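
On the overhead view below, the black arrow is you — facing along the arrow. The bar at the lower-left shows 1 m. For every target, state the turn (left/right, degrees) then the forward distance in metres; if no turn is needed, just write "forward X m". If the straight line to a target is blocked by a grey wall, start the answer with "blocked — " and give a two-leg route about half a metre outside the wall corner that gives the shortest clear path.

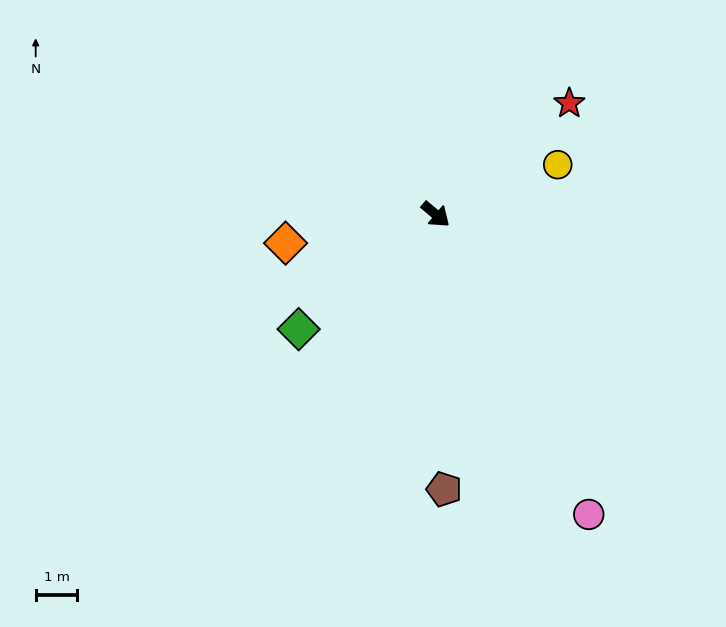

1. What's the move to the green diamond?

turn right 100°, forward 4.3 m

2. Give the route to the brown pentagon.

turn right 48°, forward 6.6 m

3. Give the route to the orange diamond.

turn right 129°, forward 3.7 m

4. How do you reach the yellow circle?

turn left 62°, forward 3.2 m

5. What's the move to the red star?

turn left 80°, forward 4.2 m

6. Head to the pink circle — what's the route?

turn right 23°, forward 8.1 m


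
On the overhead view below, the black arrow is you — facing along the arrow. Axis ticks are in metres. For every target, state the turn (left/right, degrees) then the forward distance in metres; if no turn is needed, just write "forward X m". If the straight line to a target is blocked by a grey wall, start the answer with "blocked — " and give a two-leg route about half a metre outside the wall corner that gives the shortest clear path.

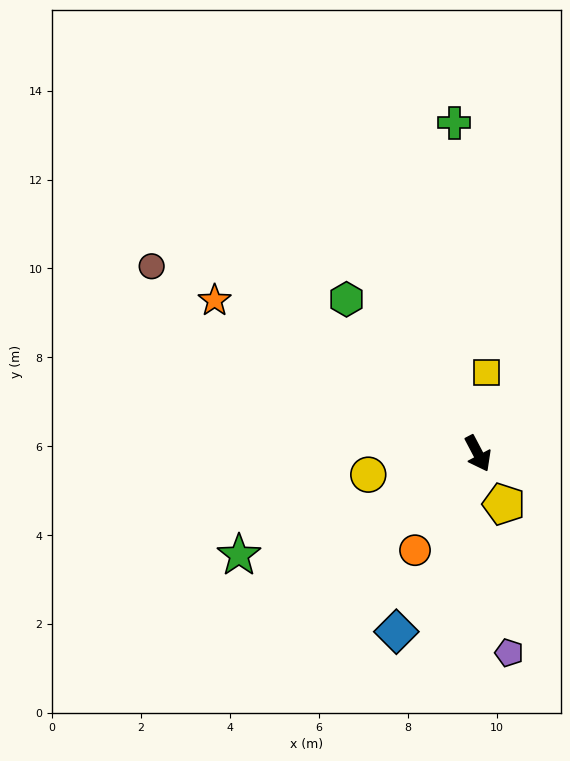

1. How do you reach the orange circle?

turn right 61°, forward 2.6 m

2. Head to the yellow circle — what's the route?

turn right 107°, forward 2.5 m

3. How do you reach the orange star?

turn right 148°, forward 6.9 m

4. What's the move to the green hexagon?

turn right 167°, forward 4.6 m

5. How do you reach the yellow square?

turn left 146°, forward 1.8 m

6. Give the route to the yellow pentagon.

forward 1.3 m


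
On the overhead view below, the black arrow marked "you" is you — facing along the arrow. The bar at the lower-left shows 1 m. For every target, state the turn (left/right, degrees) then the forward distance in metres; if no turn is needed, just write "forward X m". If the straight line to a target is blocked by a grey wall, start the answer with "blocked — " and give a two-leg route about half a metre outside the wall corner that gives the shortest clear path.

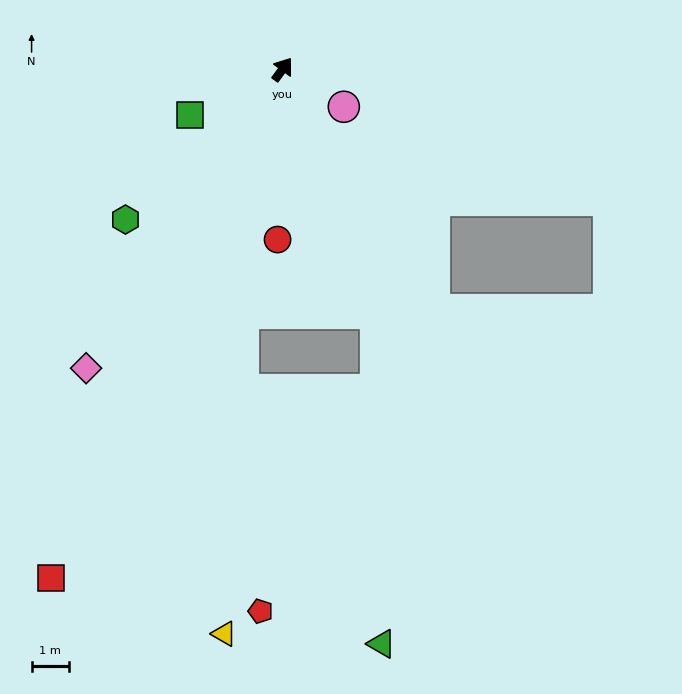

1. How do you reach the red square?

turn right 168°, forward 14.9 m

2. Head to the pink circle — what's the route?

turn right 85°, forward 1.9 m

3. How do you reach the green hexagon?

turn left 170°, forward 5.8 m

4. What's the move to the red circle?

turn right 146°, forward 4.5 m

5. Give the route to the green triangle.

blocked — turn right 123°, forward 7.0 m, then turn right 20°, forward 8.8 m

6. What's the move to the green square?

turn left 152°, forward 2.7 m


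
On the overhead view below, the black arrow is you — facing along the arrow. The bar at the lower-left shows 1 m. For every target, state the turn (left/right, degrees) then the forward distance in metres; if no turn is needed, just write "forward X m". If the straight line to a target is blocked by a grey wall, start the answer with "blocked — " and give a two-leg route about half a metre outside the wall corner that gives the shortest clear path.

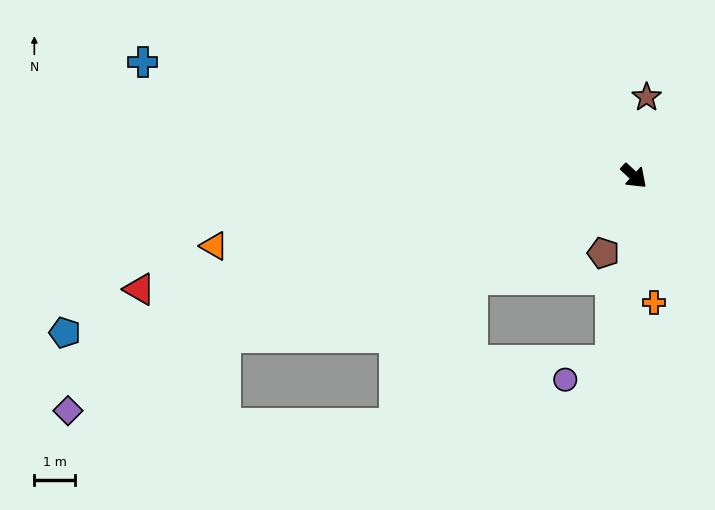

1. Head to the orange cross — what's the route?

turn right 38°, forward 3.2 m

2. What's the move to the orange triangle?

turn right 128°, forward 10.5 m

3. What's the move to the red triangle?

turn right 124°, forward 12.5 m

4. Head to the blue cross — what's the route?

turn right 150°, forward 12.4 m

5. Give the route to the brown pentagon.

turn right 69°, forward 2.0 m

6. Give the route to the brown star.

turn left 124°, forward 2.0 m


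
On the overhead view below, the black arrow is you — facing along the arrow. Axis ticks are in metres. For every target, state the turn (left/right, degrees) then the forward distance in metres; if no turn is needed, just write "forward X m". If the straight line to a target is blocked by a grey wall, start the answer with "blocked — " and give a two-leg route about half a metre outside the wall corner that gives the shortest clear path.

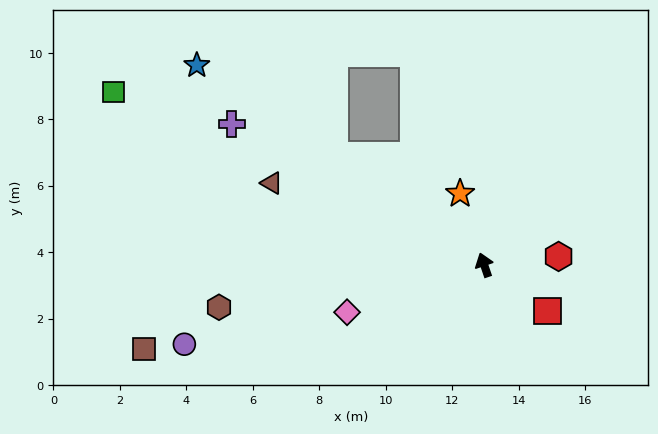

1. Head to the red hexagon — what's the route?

turn right 102°, forward 2.3 m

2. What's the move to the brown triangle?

turn left 50°, forward 6.9 m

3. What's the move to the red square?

turn right 145°, forward 2.4 m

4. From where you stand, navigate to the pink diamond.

turn left 90°, forward 4.4 m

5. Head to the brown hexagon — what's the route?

turn left 80°, forward 8.1 m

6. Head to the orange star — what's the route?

forward 2.3 m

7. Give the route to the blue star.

turn left 36°, forward 10.5 m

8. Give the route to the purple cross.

turn left 42°, forward 8.7 m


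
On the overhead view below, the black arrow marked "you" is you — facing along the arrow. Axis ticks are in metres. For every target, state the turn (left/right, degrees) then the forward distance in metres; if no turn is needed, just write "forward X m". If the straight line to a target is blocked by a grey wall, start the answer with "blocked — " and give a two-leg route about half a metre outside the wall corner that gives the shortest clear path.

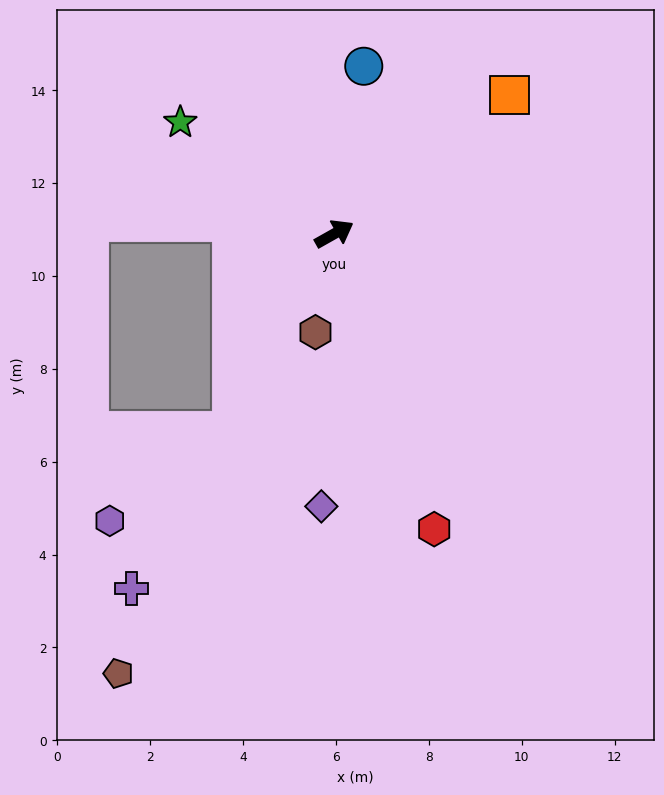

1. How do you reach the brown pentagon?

turn right 146°, forward 10.5 m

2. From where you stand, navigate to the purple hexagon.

blocked — turn right 147°, forward 4.8 m, then turn right 26°, forward 3.3 m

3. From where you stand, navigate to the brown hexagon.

turn right 130°, forward 2.2 m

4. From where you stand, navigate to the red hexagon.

turn right 101°, forward 6.7 m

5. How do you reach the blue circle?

turn left 51°, forward 3.7 m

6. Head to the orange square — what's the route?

turn left 9°, forward 4.8 m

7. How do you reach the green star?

turn left 115°, forward 4.1 m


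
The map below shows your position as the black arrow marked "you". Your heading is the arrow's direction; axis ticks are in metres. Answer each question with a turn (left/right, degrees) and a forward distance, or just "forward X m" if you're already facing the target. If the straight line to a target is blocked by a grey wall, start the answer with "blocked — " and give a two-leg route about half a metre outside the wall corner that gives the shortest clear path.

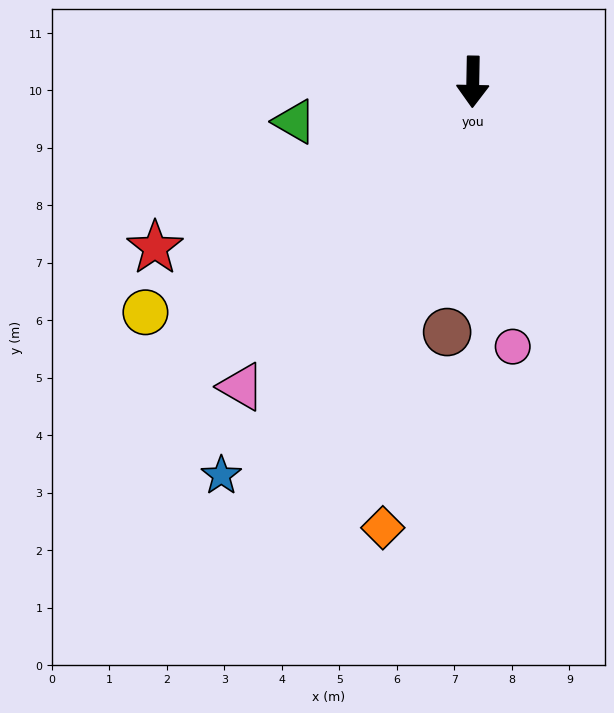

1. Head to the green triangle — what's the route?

turn right 76°, forward 3.2 m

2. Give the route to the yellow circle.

turn right 54°, forward 7.0 m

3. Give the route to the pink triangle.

turn right 36°, forward 6.7 m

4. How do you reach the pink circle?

turn left 10°, forward 4.7 m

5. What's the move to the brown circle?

turn right 5°, forward 4.4 m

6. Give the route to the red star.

turn right 61°, forward 6.2 m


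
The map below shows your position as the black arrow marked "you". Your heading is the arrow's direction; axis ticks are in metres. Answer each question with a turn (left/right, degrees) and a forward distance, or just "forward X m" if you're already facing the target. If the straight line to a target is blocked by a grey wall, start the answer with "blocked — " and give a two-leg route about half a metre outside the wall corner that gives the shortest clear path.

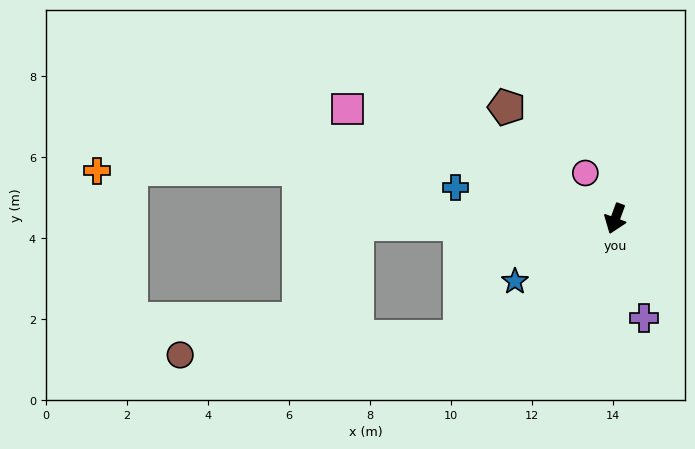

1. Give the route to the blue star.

turn right 38°, forward 2.9 m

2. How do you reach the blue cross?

turn right 81°, forward 4.0 m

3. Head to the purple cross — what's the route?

turn left 36°, forward 2.6 m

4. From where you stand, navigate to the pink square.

turn right 92°, forward 7.1 m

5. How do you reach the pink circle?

turn right 127°, forward 1.3 m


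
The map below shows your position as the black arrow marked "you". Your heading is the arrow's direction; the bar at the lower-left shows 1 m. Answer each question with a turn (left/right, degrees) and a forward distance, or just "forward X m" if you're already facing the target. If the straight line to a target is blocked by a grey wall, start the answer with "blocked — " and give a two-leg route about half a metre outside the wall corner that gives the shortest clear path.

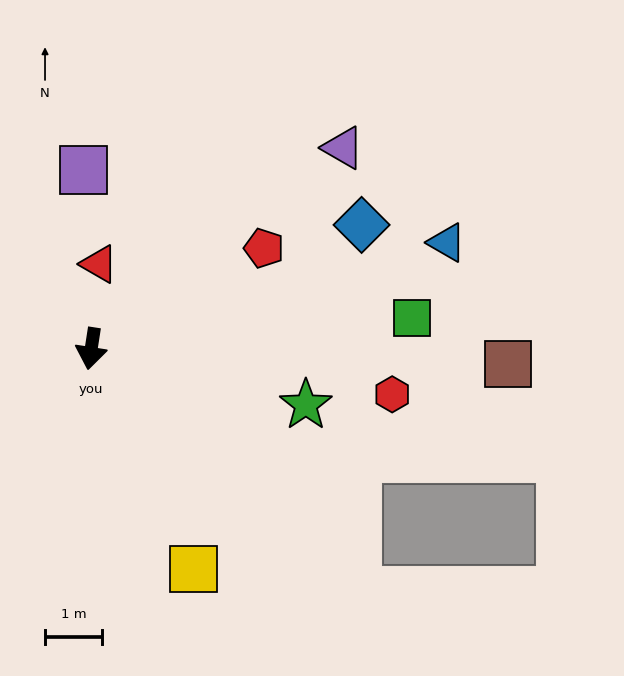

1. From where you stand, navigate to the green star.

turn left 84°, forward 3.9 m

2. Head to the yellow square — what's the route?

turn left 34°, forward 4.2 m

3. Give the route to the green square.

turn left 104°, forward 5.6 m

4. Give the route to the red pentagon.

turn left 129°, forward 3.5 m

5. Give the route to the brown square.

turn left 97°, forward 7.3 m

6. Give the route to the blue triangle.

turn left 115°, forward 6.5 m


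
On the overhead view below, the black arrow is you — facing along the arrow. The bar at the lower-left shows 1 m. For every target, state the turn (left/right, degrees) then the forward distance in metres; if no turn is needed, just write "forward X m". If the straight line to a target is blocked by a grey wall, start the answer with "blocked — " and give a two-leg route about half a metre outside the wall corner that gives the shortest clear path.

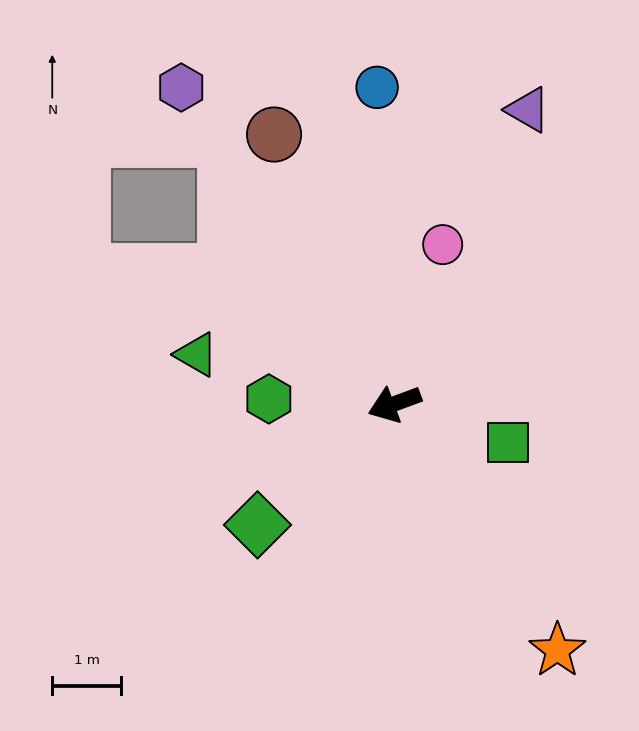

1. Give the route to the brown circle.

turn right 86°, forward 4.3 m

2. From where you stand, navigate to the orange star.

turn left 103°, forward 4.3 m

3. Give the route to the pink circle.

turn right 127°, forward 2.4 m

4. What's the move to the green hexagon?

turn right 23°, forward 1.8 m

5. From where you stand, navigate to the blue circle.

turn right 107°, forward 4.6 m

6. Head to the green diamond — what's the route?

turn left 21°, forward 2.6 m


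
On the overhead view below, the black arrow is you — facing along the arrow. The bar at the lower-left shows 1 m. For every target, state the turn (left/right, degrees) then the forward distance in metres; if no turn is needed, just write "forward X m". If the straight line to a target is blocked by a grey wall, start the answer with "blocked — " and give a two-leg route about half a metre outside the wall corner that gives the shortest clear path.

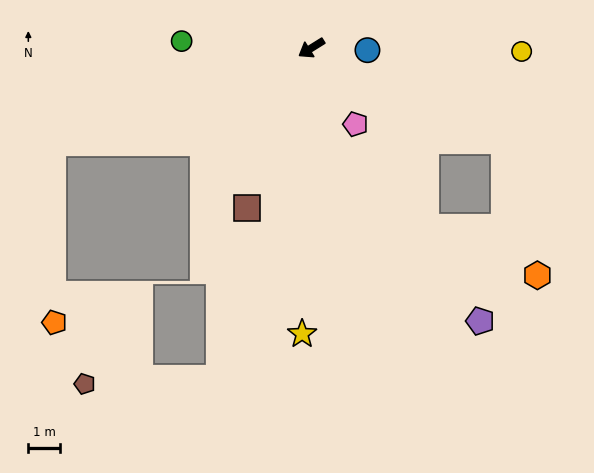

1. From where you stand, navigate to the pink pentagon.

turn left 88°, forward 2.8 m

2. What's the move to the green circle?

turn right 35°, forward 4.1 m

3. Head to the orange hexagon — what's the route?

blocked — turn left 122°, forward 6.8 m, then turn right 50°, forward 4.4 m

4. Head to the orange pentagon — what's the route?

blocked — turn right 12°, forward 8.7 m, then turn left 70°, forward 5.7 m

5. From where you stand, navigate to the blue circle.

turn left 146°, forward 1.8 m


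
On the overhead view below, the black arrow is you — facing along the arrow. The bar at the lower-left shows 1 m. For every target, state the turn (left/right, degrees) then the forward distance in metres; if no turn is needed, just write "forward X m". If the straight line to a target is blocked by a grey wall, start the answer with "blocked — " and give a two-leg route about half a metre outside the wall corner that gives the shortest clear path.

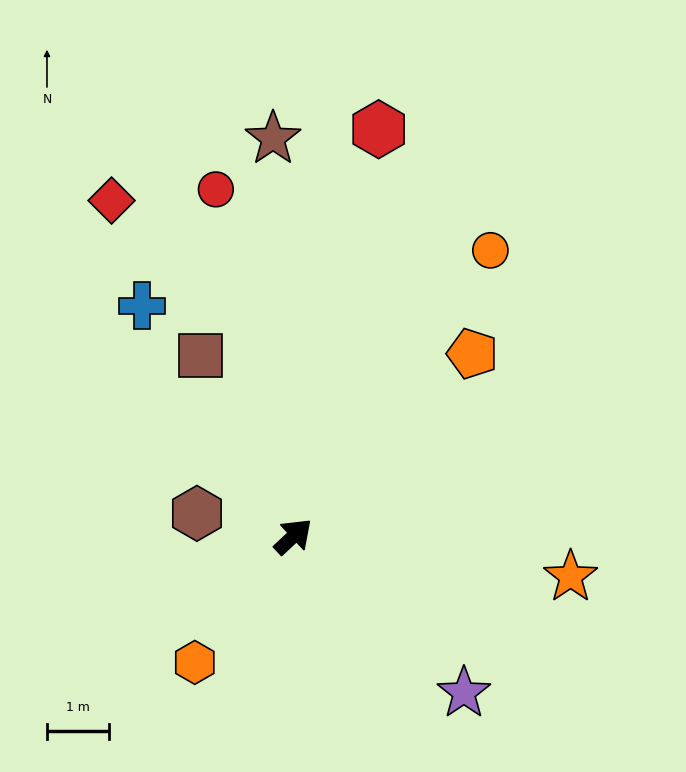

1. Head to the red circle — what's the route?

turn left 60°, forward 5.7 m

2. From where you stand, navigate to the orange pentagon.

turn left 3°, forward 4.1 m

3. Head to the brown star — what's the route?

turn left 50°, forward 6.4 m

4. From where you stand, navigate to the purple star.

turn right 86°, forward 3.7 m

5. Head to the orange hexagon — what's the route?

turn right 171°, forward 2.6 m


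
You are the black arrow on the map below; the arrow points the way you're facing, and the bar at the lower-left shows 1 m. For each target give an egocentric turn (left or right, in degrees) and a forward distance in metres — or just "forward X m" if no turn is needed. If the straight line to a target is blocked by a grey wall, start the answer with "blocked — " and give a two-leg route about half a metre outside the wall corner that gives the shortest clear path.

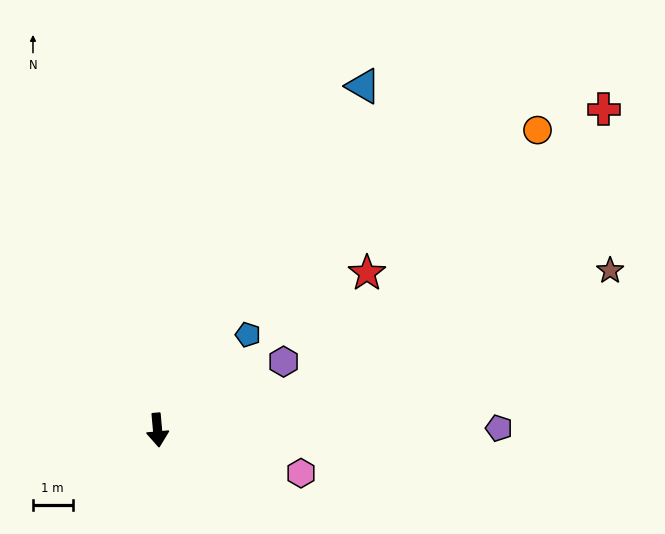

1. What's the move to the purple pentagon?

turn left 85°, forward 8.6 m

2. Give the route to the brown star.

turn left 104°, forward 12.1 m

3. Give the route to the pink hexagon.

turn left 68°, forward 3.8 m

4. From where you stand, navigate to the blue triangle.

turn left 144°, forward 10.1 m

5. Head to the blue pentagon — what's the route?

turn left 131°, forward 3.3 m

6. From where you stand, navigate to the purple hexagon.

turn left 113°, forward 3.6 m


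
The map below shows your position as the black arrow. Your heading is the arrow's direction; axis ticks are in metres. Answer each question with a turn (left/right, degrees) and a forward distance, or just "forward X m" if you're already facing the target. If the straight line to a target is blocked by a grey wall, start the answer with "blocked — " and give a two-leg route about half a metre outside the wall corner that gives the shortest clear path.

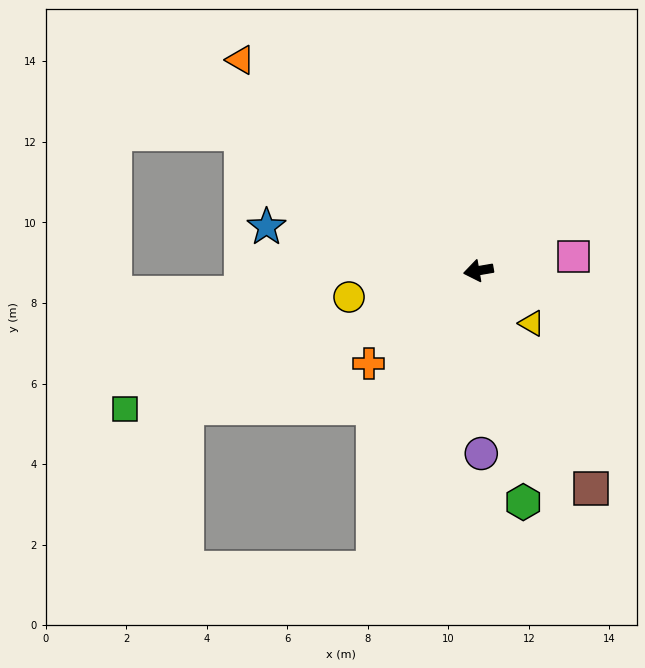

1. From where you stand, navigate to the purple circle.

turn left 81°, forward 4.5 m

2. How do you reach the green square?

turn left 12°, forward 9.4 m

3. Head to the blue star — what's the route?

turn right 21°, forward 5.4 m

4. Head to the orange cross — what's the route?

turn left 31°, forward 3.6 m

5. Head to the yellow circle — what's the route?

forward 3.3 m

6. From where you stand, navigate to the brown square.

turn left 108°, forward 6.1 m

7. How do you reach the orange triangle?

turn right 51°, forward 7.9 m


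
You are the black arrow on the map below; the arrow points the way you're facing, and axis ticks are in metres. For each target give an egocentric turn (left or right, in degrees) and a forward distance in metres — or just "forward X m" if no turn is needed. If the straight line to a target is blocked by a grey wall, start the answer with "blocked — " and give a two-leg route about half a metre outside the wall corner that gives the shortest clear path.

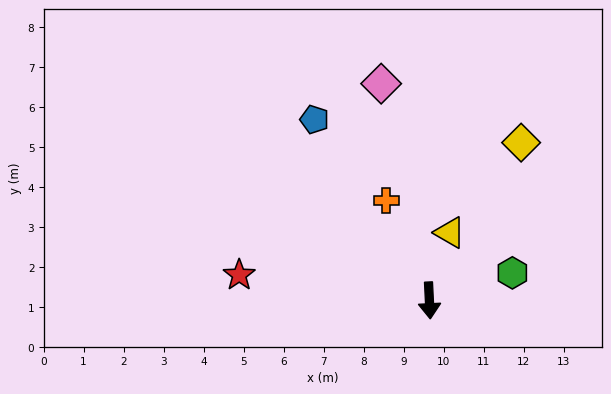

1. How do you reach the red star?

turn right 100°, forward 4.8 m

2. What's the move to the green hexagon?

turn left 106°, forward 2.2 m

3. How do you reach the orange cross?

turn right 159°, forward 2.7 m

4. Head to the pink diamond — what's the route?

turn right 170°, forward 5.6 m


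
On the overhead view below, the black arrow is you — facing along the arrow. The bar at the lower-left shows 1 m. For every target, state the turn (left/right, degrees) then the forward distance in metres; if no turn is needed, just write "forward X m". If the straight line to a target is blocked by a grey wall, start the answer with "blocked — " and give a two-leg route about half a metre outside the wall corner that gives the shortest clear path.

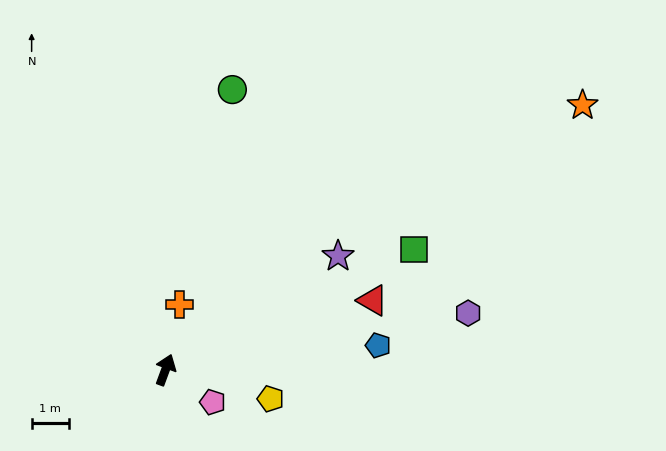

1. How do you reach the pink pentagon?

turn right 104°, forward 1.5 m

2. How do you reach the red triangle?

turn right 51°, forward 5.8 m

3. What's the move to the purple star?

turn right 36°, forward 5.5 m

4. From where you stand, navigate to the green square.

turn right 44°, forward 7.4 m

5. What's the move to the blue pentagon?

turn right 63°, forward 5.7 m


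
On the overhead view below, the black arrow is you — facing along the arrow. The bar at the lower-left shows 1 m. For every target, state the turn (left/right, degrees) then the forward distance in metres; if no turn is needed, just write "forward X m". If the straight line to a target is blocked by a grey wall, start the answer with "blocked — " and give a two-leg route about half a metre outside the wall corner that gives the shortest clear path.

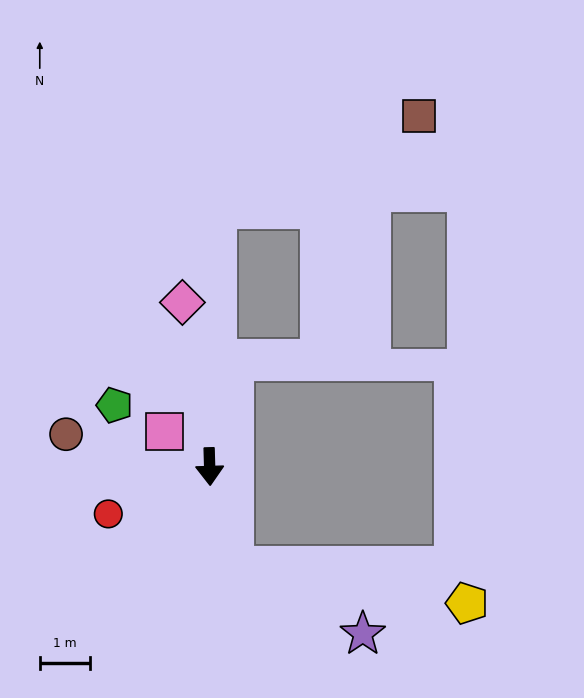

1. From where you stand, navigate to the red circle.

turn right 67°, forward 2.2 m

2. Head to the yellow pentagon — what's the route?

blocked — turn left 11°, forward 2.1 m, then turn left 69°, forward 4.8 m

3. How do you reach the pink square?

turn right 129°, forward 1.2 m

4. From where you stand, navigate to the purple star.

blocked — turn left 11°, forward 2.1 m, then turn left 50°, forward 2.9 m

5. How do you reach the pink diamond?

turn right 172°, forward 3.3 m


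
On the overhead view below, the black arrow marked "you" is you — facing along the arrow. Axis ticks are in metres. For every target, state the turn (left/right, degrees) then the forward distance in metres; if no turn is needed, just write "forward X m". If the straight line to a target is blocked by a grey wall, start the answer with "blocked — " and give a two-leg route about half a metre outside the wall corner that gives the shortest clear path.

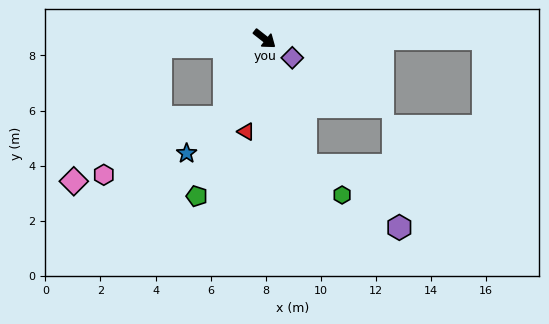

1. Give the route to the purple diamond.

turn left 4°, forward 1.2 m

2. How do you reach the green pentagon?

turn right 75°, forward 6.2 m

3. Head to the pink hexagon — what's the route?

blocked — turn right 79°, forward 3.2 m, then turn right 37°, forward 4.9 m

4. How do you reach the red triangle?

turn right 63°, forward 3.4 m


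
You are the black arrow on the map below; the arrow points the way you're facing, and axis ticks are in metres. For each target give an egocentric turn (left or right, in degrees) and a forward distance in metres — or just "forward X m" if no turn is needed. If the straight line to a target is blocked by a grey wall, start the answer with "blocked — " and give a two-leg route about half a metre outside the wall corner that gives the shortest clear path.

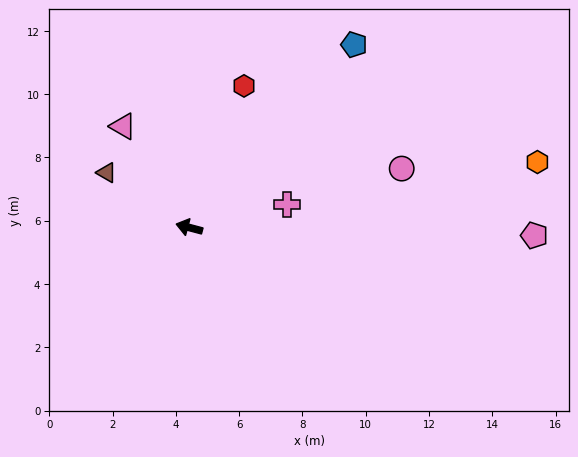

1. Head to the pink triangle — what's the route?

turn right 42°, forward 3.8 m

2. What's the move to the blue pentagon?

turn right 117°, forward 7.8 m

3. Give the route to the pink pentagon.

turn right 166°, forward 10.9 m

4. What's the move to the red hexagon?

turn right 96°, forward 4.8 m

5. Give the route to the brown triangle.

turn right 19°, forward 3.1 m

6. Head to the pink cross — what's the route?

turn right 152°, forward 3.2 m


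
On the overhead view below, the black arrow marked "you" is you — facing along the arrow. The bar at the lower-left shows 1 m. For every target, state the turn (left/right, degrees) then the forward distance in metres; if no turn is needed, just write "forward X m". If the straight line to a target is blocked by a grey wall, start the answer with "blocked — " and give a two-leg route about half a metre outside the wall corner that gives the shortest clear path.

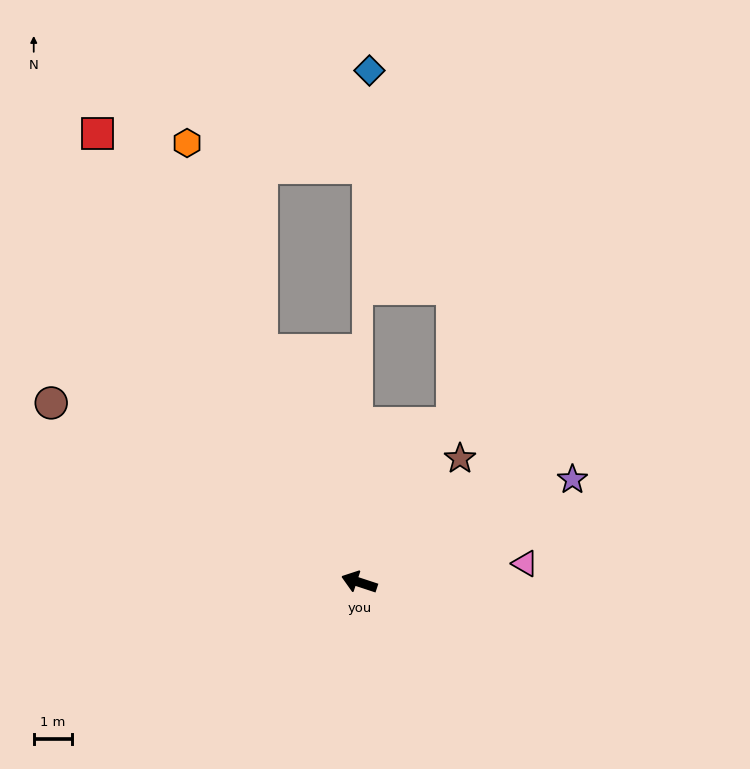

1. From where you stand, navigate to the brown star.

turn right 111°, forward 4.1 m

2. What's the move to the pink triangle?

turn right 155°, forward 4.3 m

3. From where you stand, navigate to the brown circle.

turn right 12°, forward 9.2 m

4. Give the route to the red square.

turn right 42°, forward 13.4 m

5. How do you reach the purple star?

turn right 136°, forward 6.1 m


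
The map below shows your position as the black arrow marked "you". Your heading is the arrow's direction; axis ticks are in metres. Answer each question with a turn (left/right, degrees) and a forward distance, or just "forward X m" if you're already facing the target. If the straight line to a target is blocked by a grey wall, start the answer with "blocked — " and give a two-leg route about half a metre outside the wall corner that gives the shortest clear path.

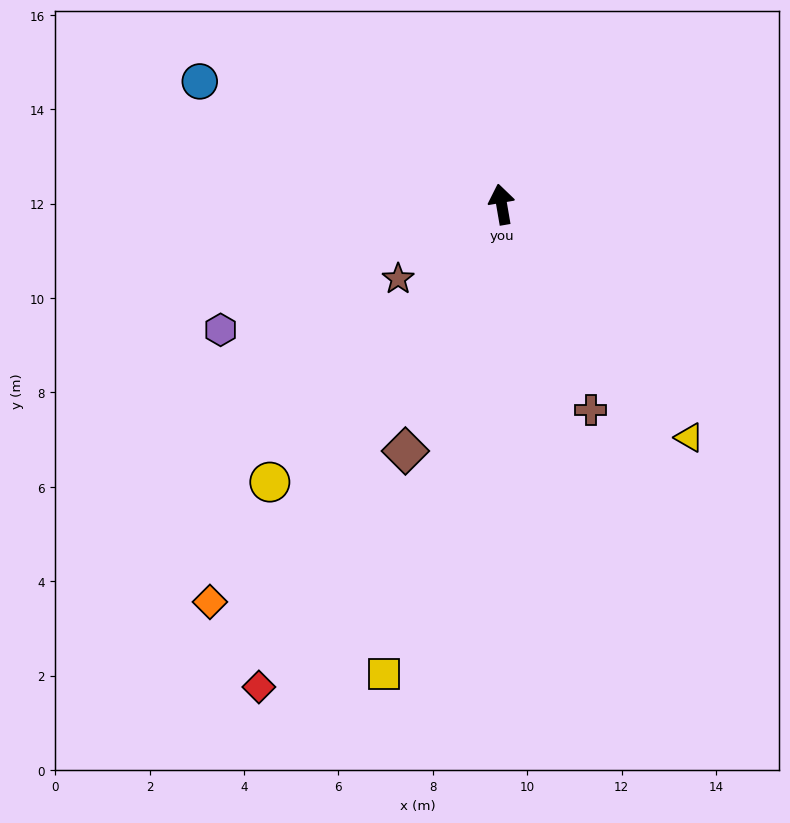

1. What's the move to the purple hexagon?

turn left 104°, forward 6.5 m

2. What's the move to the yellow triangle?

turn right 151°, forward 6.3 m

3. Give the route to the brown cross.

turn right 166°, forward 4.8 m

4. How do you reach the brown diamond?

turn left 149°, forward 5.6 m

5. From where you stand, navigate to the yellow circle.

turn left 130°, forward 7.7 m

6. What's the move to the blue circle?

turn left 58°, forward 6.9 m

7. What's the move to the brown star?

turn left 116°, forward 2.7 m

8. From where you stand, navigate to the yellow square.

turn left 156°, forward 10.3 m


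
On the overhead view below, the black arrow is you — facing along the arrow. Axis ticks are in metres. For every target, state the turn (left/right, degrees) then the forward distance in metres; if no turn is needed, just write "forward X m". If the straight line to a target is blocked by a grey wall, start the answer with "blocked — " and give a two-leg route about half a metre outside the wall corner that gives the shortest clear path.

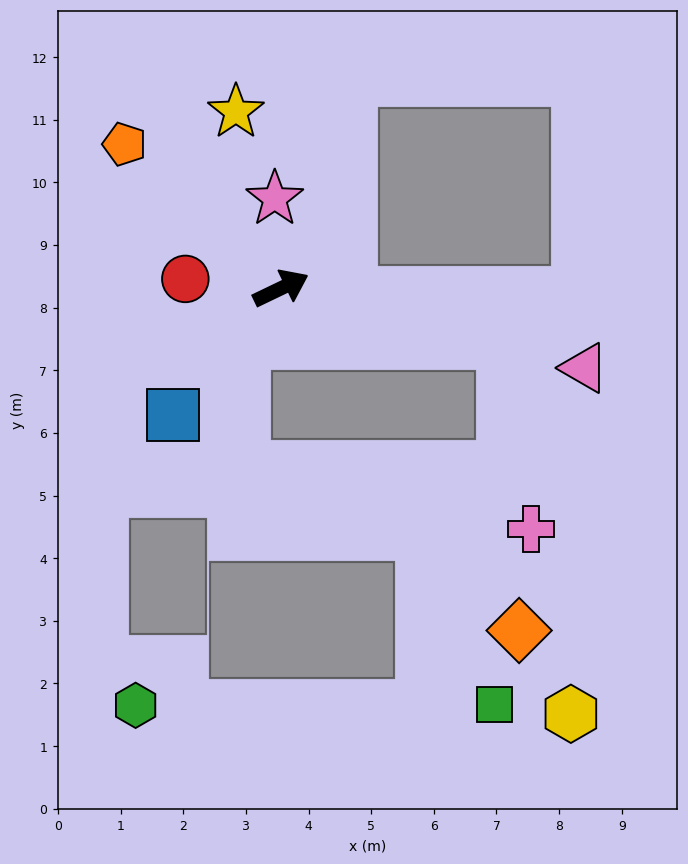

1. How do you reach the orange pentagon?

turn left 112°, forward 3.4 m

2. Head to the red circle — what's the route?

turn left 149°, forward 1.5 m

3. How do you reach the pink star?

turn left 68°, forward 1.4 m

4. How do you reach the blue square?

turn right 156°, forward 2.7 m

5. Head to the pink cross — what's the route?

blocked — turn right 39°, forward 3.7 m, then turn right 68°, forward 3.0 m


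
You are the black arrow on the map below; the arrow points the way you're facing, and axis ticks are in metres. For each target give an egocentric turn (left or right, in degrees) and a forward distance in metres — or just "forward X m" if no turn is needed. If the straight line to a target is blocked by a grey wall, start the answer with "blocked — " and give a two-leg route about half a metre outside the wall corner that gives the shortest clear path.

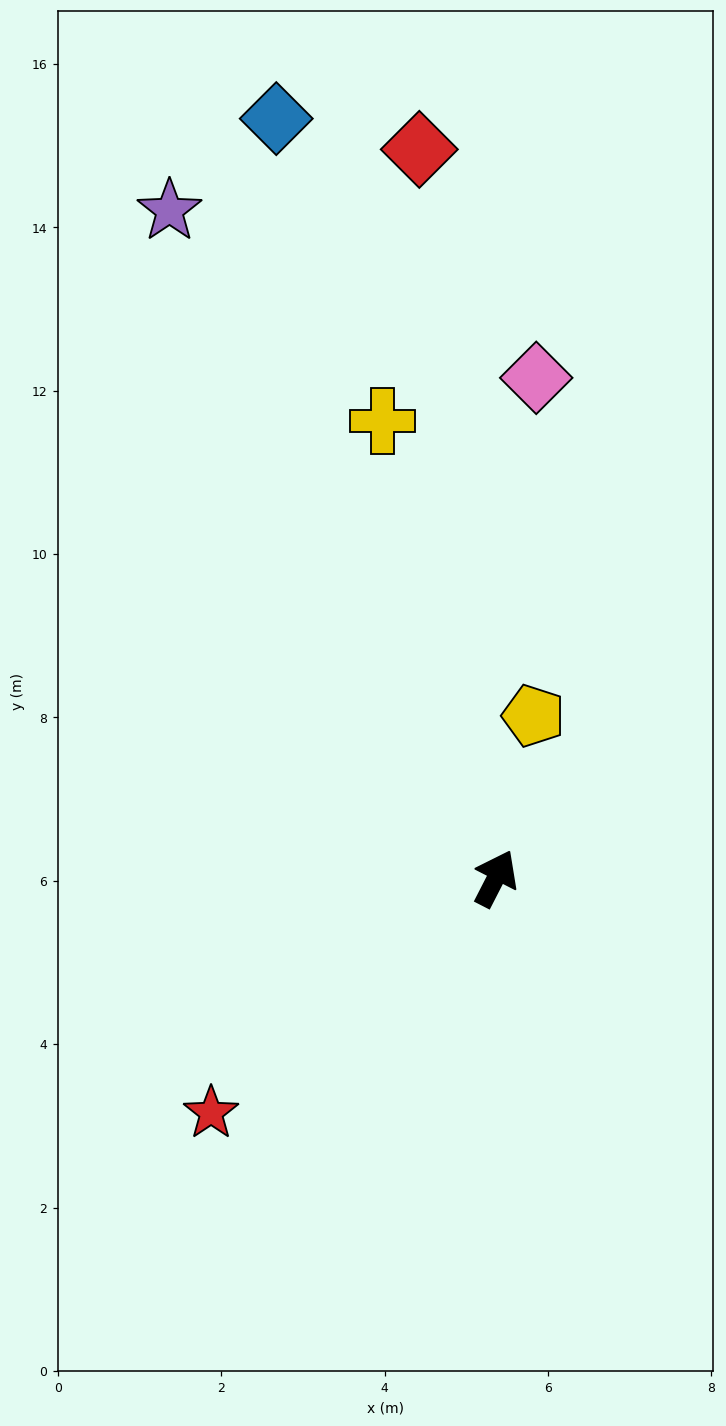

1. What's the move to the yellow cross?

turn left 41°, forward 5.8 m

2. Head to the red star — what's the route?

turn left 157°, forward 4.5 m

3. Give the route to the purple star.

turn left 53°, forward 9.1 m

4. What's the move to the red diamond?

turn left 33°, forward 9.0 m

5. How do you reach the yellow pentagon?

turn left 14°, forward 2.0 m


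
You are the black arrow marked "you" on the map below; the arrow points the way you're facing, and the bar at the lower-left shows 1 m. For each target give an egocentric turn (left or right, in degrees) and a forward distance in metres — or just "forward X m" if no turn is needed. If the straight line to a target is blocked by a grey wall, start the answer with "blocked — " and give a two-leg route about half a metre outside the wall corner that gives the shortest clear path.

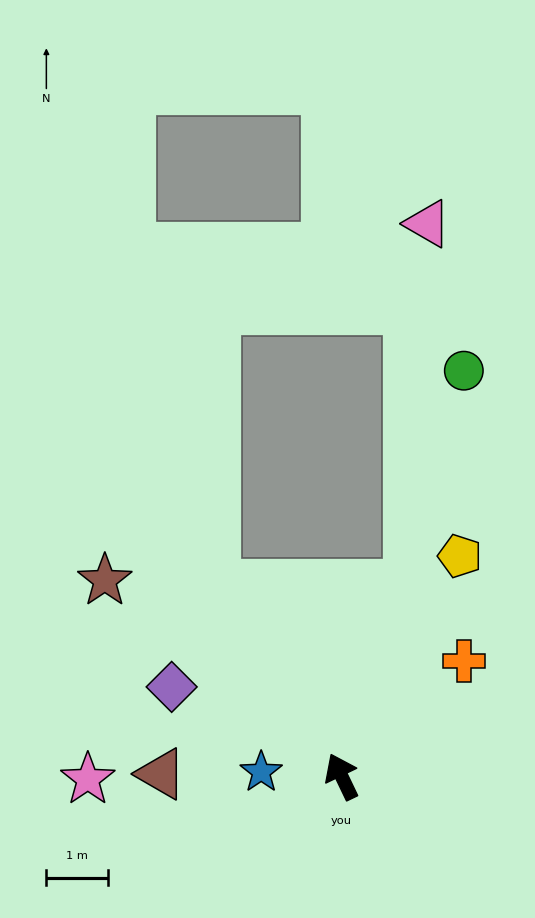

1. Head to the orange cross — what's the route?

turn right 72°, forward 2.7 m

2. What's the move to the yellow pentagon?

turn right 54°, forward 4.0 m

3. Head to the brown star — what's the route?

turn left 25°, forward 5.0 m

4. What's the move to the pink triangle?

blocked — turn right 45°, forward 3.3 m, then turn left 17°, forward 5.8 m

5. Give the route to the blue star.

turn left 61°, forward 1.3 m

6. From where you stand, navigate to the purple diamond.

turn left 37°, forward 3.1 m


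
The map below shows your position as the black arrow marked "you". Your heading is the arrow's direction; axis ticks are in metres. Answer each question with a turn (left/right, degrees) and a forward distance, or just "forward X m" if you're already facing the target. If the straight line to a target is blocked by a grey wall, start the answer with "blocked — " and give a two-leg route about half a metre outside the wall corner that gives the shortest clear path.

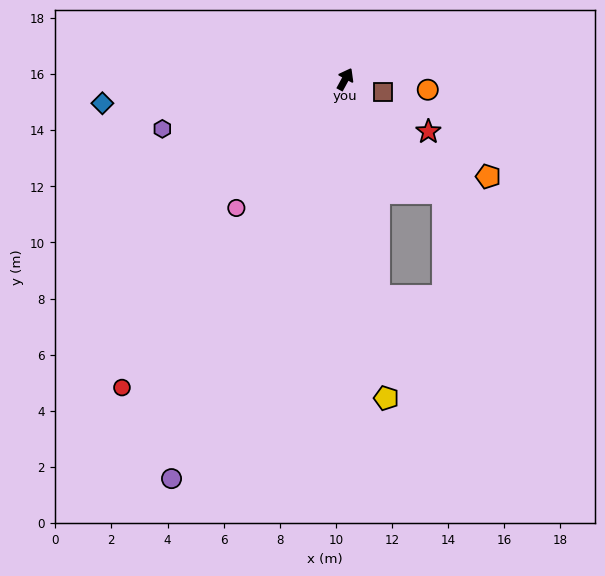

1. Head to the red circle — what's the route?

turn left 173°, forward 13.6 m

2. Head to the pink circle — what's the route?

turn left 168°, forward 6.0 m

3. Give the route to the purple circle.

turn right 175°, forward 15.5 m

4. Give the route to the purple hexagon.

turn left 134°, forward 6.8 m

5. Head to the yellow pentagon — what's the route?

turn right 144°, forward 11.5 m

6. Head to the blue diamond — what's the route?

turn left 124°, forward 8.7 m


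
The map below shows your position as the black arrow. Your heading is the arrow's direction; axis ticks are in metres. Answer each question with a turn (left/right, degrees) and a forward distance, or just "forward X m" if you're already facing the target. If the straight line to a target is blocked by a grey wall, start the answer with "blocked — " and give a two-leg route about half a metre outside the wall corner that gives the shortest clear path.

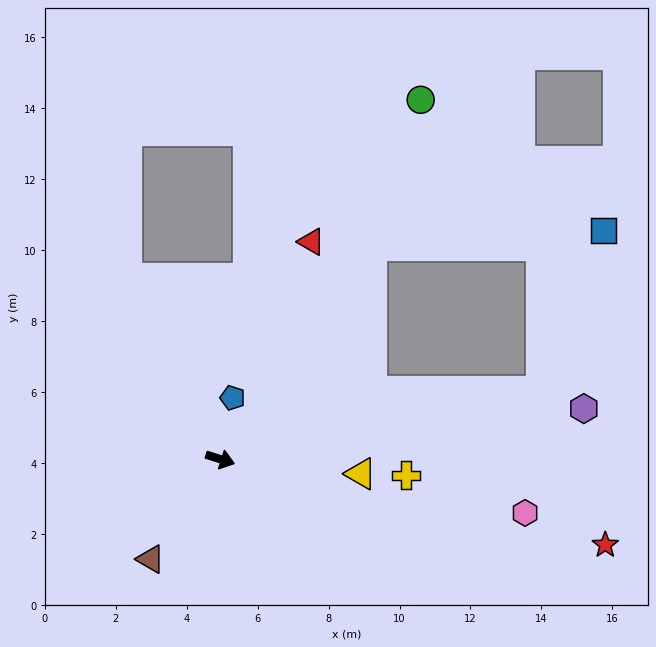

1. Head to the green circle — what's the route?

turn left 78°, forward 11.6 m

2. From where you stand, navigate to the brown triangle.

turn right 107°, forward 3.4 m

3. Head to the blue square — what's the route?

blocked — turn left 72°, forward 7.4 m, then turn right 51°, forward 6.5 m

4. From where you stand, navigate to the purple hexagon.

turn left 26°, forward 10.4 m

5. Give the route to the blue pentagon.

turn left 96°, forward 1.8 m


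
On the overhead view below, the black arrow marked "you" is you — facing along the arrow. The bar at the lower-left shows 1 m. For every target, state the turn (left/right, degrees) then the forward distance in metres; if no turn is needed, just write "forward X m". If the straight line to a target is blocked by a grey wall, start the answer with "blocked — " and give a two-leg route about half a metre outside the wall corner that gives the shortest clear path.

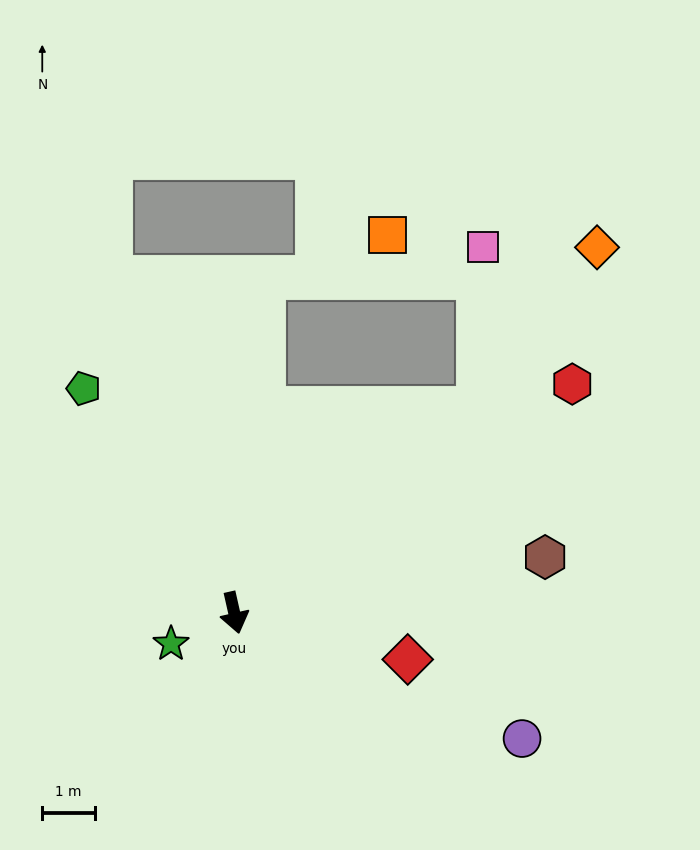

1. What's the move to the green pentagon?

turn right 159°, forward 5.2 m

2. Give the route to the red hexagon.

turn left 111°, forward 7.8 m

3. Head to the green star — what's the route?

turn right 77°, forward 1.3 m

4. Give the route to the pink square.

blocked — turn left 117°, forward 6.1 m, then turn left 49°, forward 3.1 m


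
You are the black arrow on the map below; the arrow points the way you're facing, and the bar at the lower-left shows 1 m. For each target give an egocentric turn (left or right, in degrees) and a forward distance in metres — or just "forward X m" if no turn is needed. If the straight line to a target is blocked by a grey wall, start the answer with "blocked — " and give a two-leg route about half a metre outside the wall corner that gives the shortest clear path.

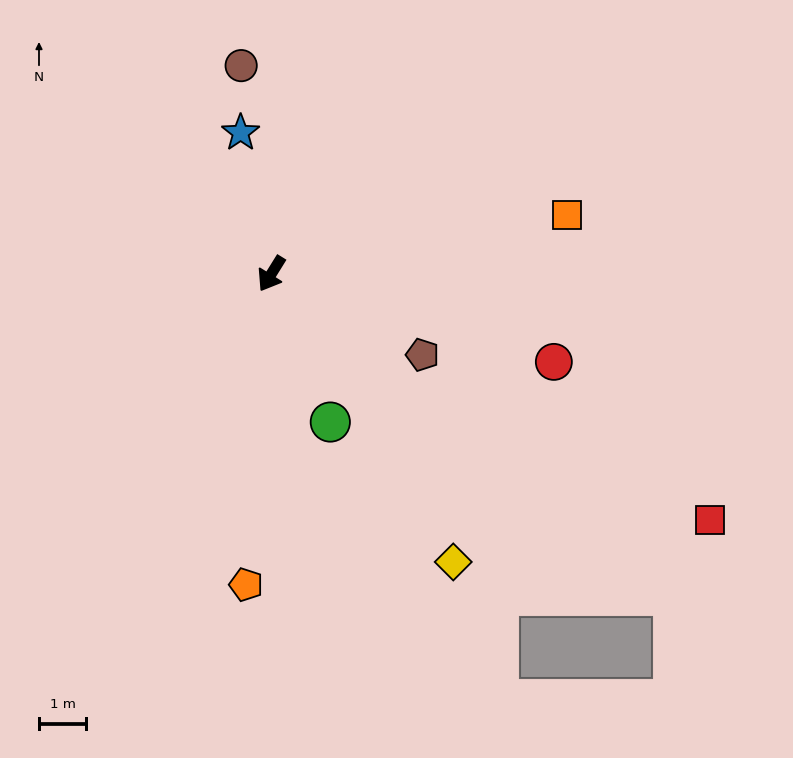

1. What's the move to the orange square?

turn left 133°, forward 6.4 m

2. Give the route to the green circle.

turn left 54°, forward 3.4 m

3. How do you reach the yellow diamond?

turn left 64°, forward 7.2 m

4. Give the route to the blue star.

turn right 136°, forward 3.1 m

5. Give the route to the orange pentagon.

turn left 27°, forward 6.6 m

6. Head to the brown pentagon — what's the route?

turn left 94°, forward 3.6 m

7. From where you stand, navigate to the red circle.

turn left 105°, forward 6.3 m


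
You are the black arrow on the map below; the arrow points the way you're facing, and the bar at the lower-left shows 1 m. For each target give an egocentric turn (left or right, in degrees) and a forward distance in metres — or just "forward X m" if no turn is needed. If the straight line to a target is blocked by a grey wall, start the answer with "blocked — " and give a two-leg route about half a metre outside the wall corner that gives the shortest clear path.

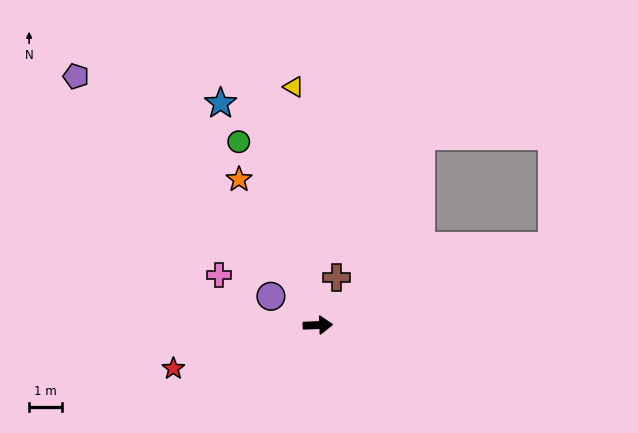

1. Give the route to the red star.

turn right 166°, forward 4.6 m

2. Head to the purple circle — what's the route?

turn left 146°, forward 1.7 m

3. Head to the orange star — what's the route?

turn left 116°, forward 5.0 m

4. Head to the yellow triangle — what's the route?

turn left 93°, forward 7.3 m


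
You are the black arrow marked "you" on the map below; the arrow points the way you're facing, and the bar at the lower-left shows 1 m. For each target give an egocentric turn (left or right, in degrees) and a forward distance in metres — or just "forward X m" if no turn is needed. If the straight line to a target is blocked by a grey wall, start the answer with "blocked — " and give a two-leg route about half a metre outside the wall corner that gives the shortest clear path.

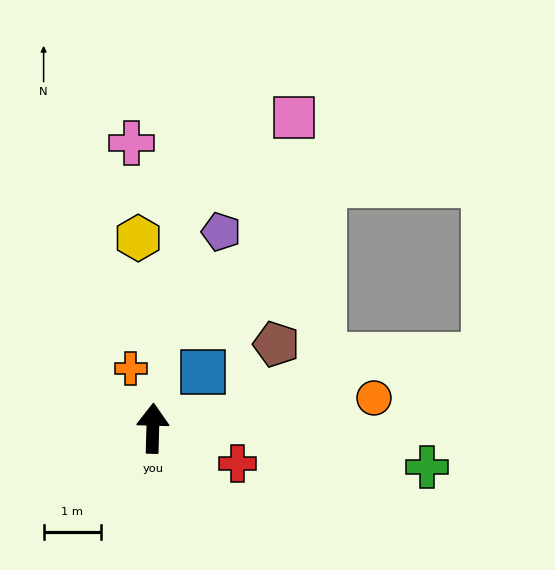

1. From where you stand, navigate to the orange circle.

turn right 81°, forward 3.9 m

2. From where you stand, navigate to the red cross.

turn right 111°, forward 1.6 m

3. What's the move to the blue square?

turn right 40°, forward 1.3 m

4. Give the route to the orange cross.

turn left 22°, forward 1.1 m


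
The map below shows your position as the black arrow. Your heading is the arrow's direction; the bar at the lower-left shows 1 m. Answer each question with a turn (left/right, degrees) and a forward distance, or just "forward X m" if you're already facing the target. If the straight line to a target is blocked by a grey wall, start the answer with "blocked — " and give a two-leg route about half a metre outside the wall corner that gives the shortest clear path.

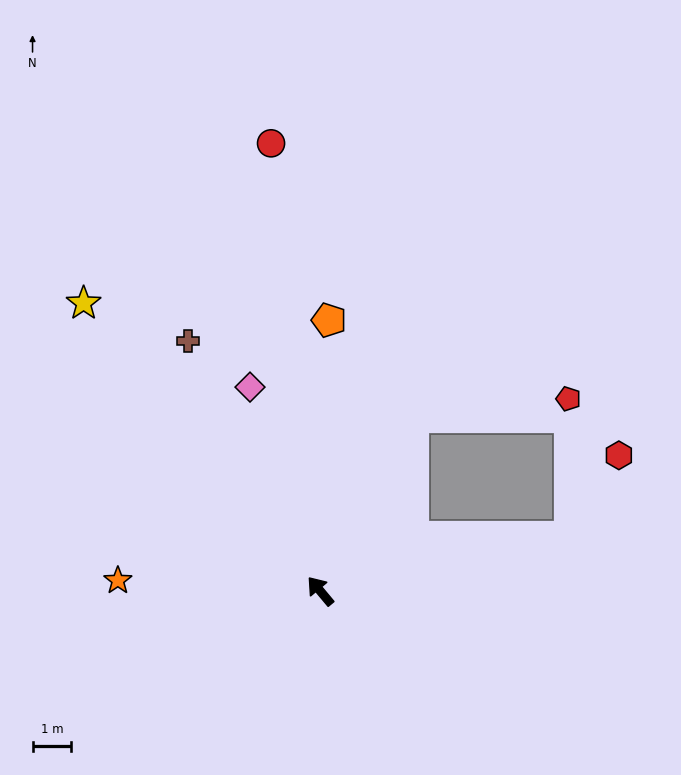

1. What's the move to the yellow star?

forward 9.6 m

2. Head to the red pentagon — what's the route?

blocked — turn right 68°, forward 5.1 m, then turn right 56°, forward 4.1 m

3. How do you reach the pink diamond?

turn right 21°, forward 5.6 m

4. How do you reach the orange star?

turn left 47°, forward 5.2 m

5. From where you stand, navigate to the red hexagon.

blocked — turn right 118°, forward 6.6 m, then turn left 47°, forward 2.5 m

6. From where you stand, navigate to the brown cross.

turn right 12°, forward 7.3 m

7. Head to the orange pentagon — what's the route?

turn right 42°, forward 7.0 m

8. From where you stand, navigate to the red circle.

turn right 34°, forward 11.6 m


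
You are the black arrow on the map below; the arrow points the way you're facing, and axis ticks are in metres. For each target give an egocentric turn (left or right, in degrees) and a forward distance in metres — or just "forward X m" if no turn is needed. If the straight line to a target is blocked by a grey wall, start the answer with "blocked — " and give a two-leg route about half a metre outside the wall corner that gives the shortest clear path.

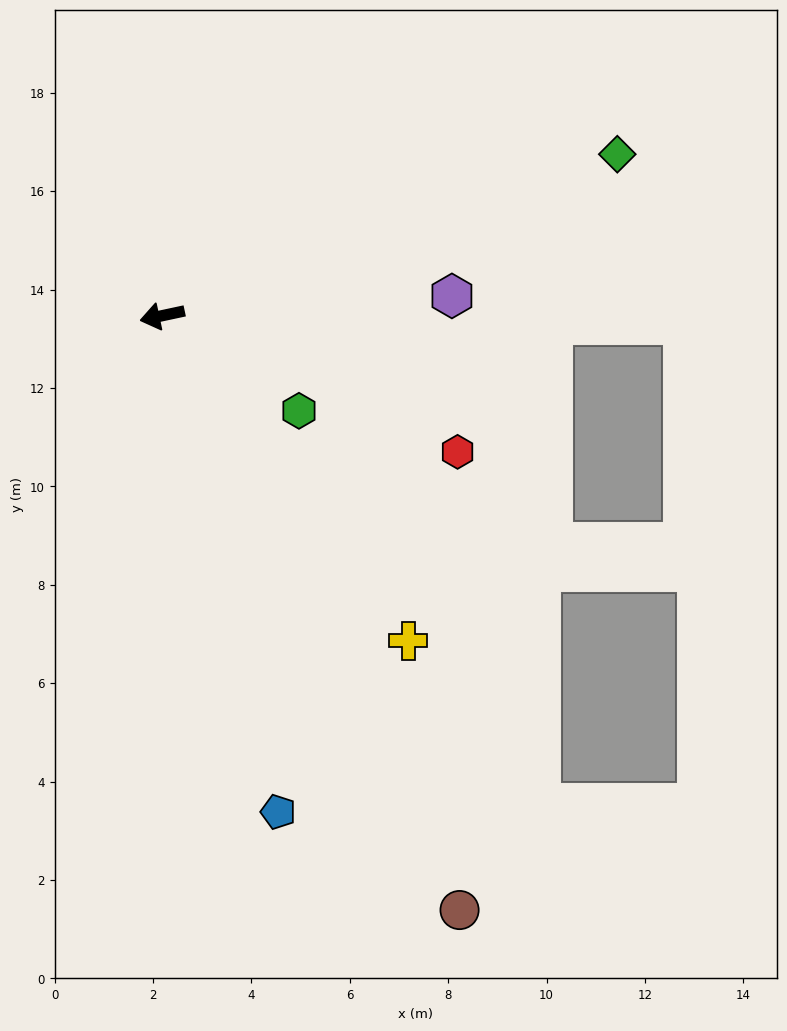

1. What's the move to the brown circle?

turn left 105°, forward 13.5 m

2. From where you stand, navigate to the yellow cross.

turn left 115°, forward 8.3 m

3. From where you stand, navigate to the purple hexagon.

turn left 172°, forward 5.9 m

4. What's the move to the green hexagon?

turn left 133°, forward 3.4 m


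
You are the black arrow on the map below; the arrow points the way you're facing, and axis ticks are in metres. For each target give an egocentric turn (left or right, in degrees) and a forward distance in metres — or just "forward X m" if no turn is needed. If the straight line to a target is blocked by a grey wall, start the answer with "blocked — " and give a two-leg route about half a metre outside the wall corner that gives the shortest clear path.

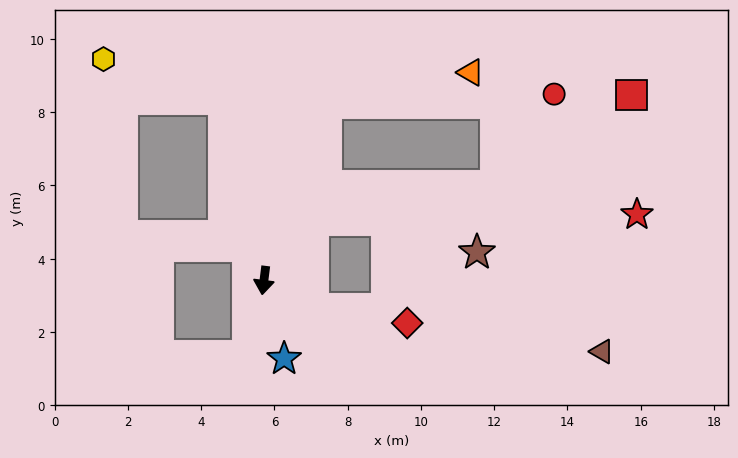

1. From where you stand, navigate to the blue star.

turn left 22°, forward 2.2 m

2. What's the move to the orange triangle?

blocked — turn left 168°, forward 5.1 m, then turn right 59°, forward 4.0 m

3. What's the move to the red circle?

blocked — turn left 168°, forward 5.1 m, then turn right 68°, forward 6.2 m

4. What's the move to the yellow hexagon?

blocked — turn right 160°, forward 5.1 m, then turn left 58°, forward 3.4 m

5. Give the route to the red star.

blocked — turn left 148°, forward 2.1 m, then turn right 50°, forward 8.8 m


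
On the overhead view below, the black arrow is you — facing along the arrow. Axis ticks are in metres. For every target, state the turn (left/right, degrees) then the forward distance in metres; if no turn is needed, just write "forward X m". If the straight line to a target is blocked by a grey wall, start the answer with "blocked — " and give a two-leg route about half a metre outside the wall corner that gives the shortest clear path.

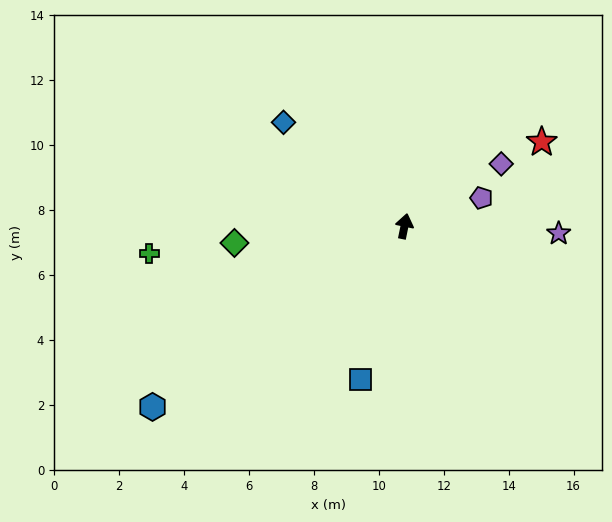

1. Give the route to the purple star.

turn right 81°, forward 4.8 m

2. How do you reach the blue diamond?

turn left 61°, forward 4.9 m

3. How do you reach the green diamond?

turn left 107°, forward 5.3 m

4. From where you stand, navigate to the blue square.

turn left 176°, forward 4.9 m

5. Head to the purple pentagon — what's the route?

turn right 58°, forward 2.5 m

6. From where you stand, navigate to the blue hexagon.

turn left 137°, forward 9.6 m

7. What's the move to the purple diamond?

turn right 46°, forward 3.5 m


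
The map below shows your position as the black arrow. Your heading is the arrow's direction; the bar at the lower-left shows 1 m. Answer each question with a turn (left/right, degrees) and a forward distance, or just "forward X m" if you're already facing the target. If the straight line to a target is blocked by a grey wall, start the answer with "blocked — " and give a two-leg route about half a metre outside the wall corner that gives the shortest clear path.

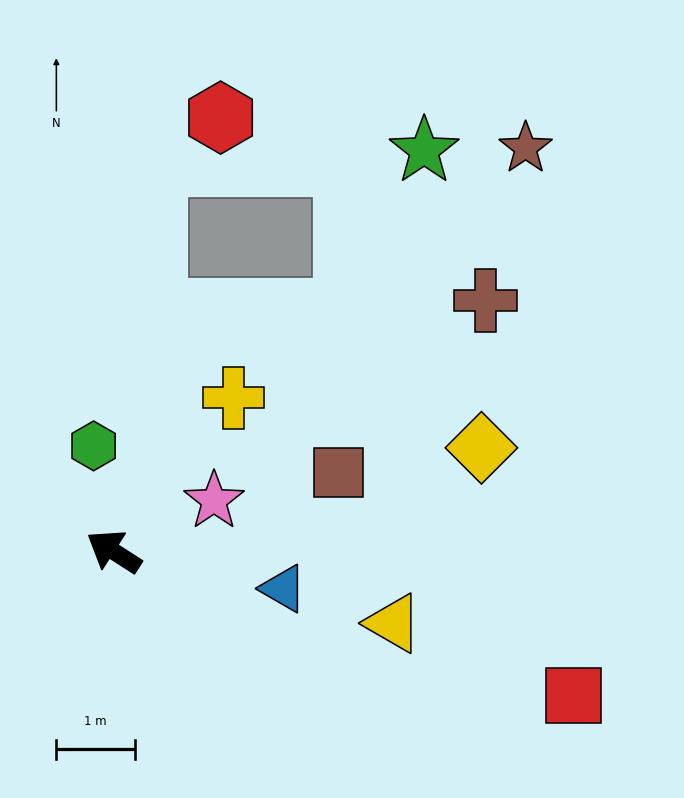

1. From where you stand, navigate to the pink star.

turn right 120°, forward 1.4 m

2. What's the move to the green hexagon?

turn right 47°, forward 1.4 m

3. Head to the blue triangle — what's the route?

turn right 160°, forward 2.2 m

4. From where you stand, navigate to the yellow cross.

turn right 95°, forward 2.5 m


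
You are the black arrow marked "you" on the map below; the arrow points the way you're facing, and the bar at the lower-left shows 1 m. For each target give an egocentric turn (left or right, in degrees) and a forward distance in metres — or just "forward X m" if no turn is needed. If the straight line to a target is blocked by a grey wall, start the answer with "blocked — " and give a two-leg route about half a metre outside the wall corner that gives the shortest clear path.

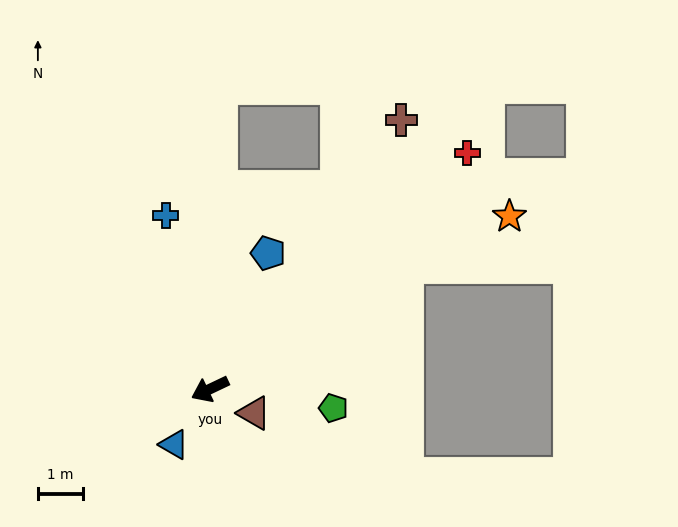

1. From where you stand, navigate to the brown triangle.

turn left 126°, forward 1.1 m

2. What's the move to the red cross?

turn right 163°, forward 7.8 m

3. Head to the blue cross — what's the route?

turn right 101°, forward 4.0 m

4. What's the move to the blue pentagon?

turn right 139°, forward 3.3 m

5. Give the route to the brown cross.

turn right 151°, forward 7.4 m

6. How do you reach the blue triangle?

turn left 32°, forward 1.5 m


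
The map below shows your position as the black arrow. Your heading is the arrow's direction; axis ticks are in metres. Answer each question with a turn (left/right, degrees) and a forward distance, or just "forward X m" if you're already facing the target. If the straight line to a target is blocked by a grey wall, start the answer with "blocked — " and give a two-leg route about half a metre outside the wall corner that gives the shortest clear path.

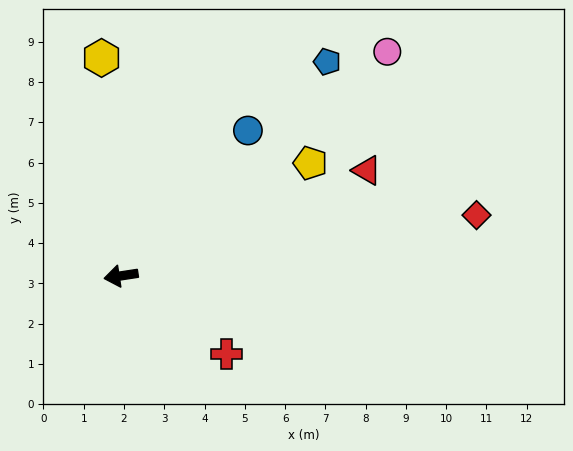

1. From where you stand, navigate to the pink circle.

turn right 149°, forward 8.6 m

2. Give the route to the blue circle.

turn right 140°, forward 4.8 m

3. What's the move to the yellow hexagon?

turn right 94°, forward 5.4 m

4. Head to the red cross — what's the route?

turn left 135°, forward 3.3 m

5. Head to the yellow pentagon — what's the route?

turn right 158°, forward 5.5 m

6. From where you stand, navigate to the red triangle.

turn right 165°, forward 6.6 m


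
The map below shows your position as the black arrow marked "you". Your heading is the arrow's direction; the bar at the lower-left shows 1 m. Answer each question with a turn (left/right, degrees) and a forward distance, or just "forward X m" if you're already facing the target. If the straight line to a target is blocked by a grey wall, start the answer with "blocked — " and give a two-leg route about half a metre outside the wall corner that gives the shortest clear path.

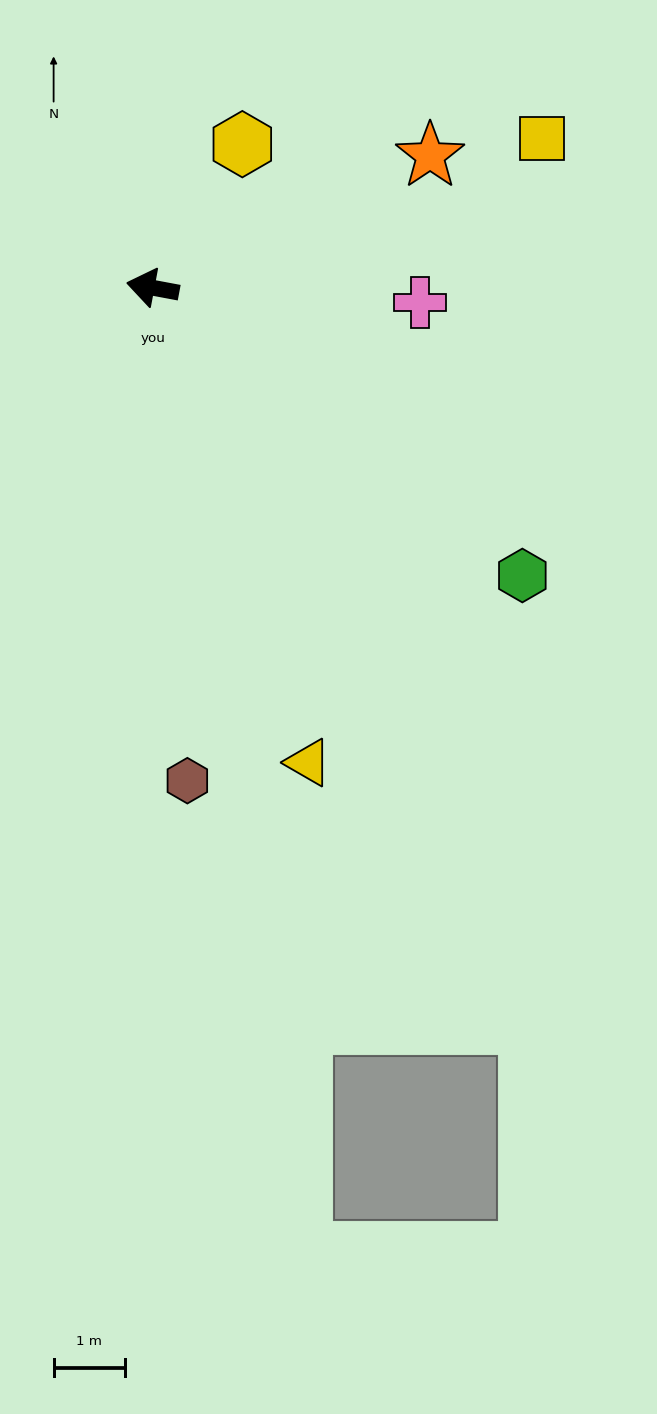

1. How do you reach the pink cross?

turn right 173°, forward 3.7 m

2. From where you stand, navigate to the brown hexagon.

turn left 105°, forward 6.9 m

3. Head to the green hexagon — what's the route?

turn left 153°, forward 6.6 m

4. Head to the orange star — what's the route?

turn right 144°, forward 4.3 m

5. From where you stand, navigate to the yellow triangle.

turn left 119°, forward 7.0 m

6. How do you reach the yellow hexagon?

turn right 111°, forward 2.4 m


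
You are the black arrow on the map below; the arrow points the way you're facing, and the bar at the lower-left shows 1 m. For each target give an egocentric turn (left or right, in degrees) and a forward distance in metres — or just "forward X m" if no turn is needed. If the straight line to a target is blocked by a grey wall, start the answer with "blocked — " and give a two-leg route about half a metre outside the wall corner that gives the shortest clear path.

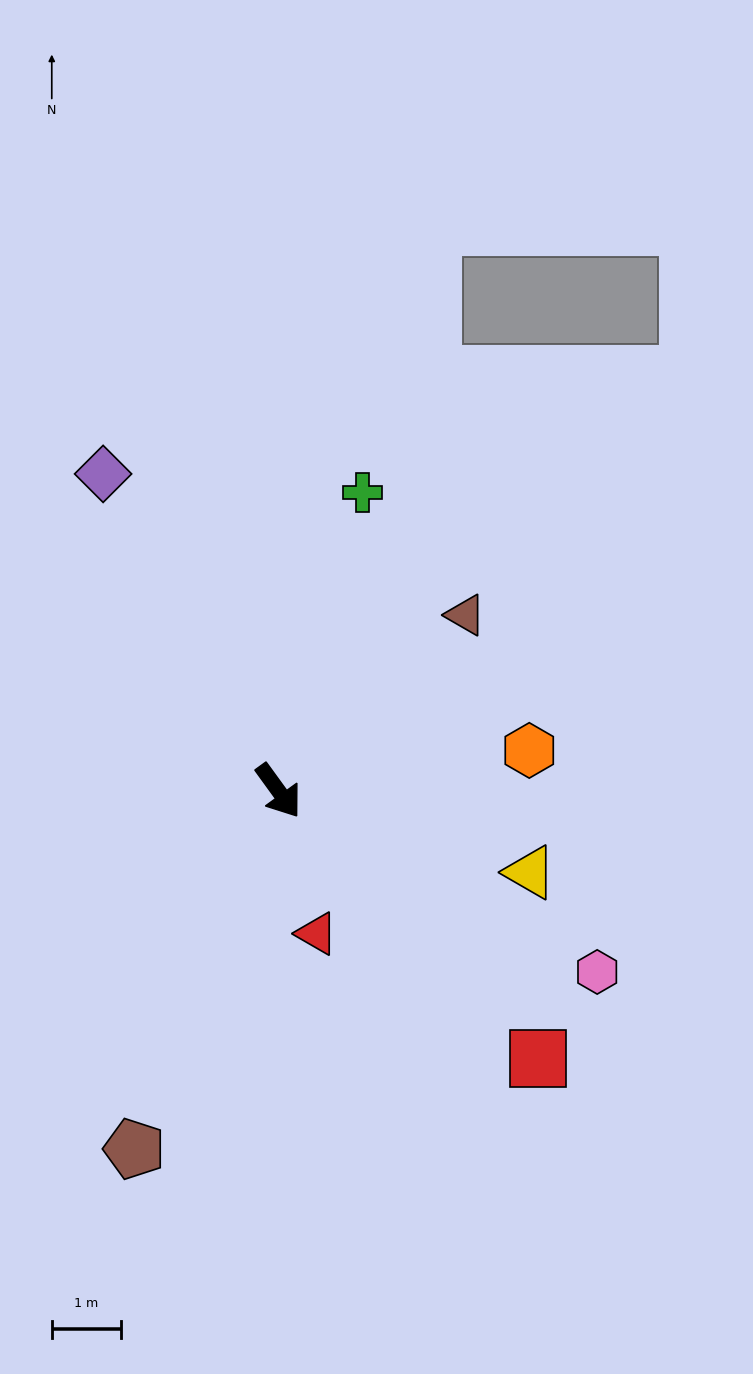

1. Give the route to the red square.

turn left 8°, forward 5.4 m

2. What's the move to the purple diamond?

turn left 173°, forward 5.2 m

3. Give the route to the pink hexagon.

turn left 24°, forward 5.3 m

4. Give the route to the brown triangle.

turn left 97°, forward 3.7 m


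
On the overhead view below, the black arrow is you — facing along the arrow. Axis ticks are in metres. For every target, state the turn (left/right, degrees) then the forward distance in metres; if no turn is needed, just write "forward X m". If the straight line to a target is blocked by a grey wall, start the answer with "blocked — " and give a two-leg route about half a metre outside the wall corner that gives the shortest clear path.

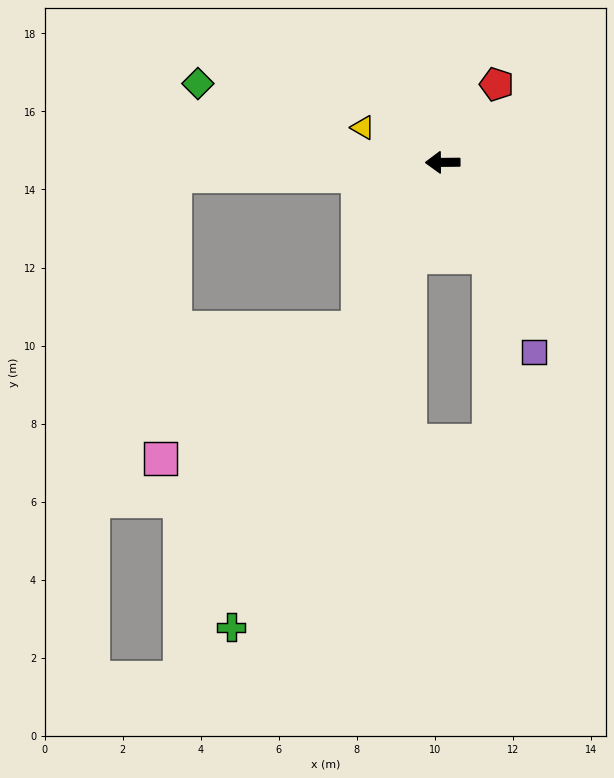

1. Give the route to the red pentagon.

turn right 125°, forward 2.4 m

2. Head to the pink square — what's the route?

blocked — turn left 62°, forward 4.8 m, then turn right 29°, forward 6.1 m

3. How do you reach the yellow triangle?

turn right 24°, forward 2.2 m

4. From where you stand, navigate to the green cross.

turn left 65°, forward 13.1 m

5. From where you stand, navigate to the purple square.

turn left 115°, forward 5.4 m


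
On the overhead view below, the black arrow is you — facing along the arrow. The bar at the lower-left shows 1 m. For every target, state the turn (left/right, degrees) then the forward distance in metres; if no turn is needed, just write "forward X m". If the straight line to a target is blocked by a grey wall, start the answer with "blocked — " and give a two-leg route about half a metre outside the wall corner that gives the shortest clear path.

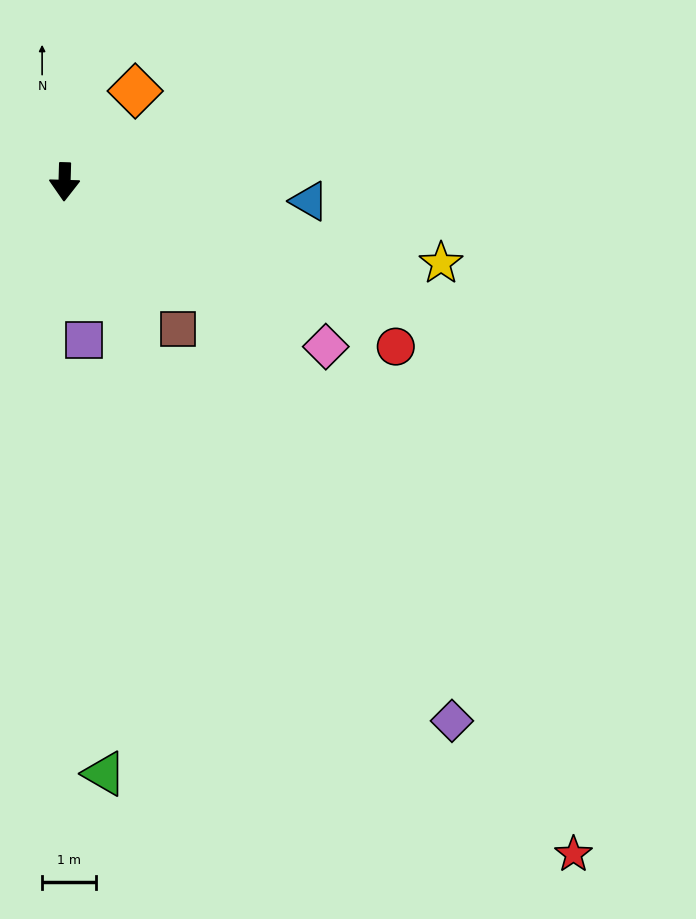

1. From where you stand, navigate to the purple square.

turn left 9°, forward 3.0 m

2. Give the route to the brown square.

turn left 39°, forward 3.5 m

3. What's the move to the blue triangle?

turn left 87°, forward 4.6 m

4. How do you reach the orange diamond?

turn left 144°, forward 2.1 m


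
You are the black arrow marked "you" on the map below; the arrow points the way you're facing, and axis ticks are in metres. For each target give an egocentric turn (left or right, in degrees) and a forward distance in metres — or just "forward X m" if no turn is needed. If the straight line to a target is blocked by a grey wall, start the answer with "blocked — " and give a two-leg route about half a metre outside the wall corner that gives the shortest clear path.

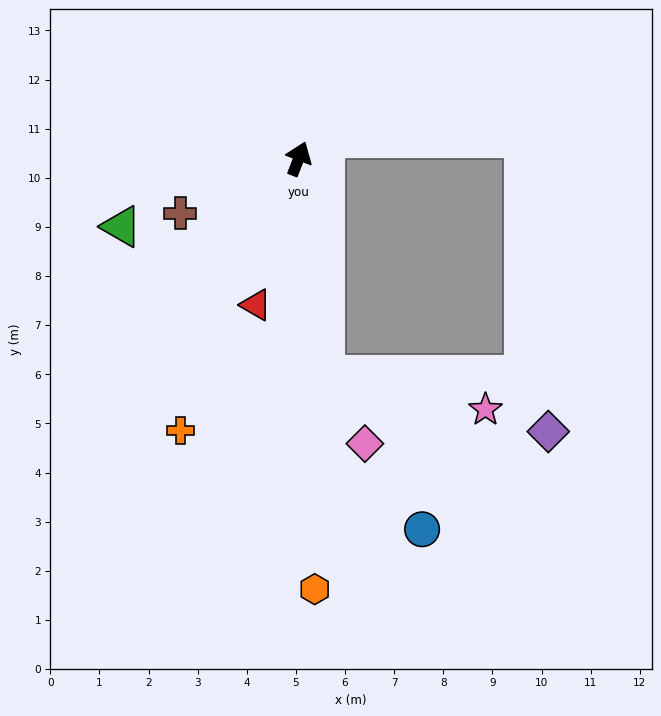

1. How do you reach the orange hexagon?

turn right 157°, forward 8.8 m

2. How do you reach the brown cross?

turn left 136°, forward 2.7 m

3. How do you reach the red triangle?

turn right 175°, forward 3.1 m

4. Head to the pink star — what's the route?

blocked — turn right 153°, forward 4.5 m, then turn left 72°, forward 3.4 m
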